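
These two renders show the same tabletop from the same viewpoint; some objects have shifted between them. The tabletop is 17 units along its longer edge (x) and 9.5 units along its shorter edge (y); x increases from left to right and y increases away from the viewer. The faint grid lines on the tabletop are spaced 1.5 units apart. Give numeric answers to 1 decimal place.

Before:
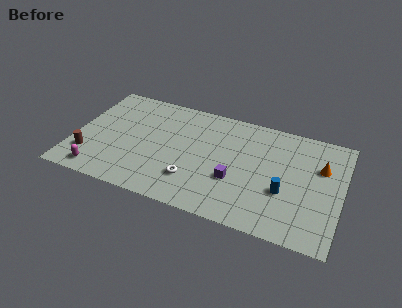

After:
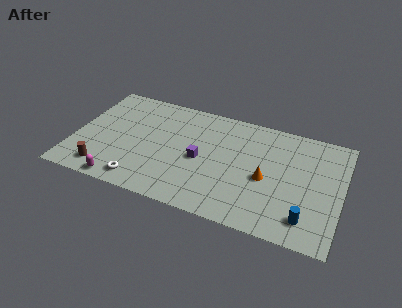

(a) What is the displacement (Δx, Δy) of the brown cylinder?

(1.1, -0.9)

From the two frames, the brown cylinder sits at roughly (1.1, 2.4) before and (2.2, 1.5) after.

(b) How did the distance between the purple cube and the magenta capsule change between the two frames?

-2.9

They were about 8.8 units apart before and 5.9 after — 2.9 units closer together.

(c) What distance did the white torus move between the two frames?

3.4

The white torus was near (7.8, 2.5) before and (4.6, 1.3) after, so it travelled √(3.2² + 1.2²) ≈ 3.4 units.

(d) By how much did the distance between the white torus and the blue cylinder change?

+4.6

Before: roughly 5.8 units apart; after: 10.4. That's 4.6 units further apart.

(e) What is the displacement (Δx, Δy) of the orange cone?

(-3.3, -2.1)

The orange cone was at about (15.6, 6.3) and moved to about (12.3, 4.2).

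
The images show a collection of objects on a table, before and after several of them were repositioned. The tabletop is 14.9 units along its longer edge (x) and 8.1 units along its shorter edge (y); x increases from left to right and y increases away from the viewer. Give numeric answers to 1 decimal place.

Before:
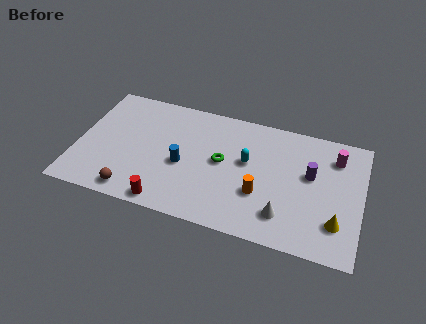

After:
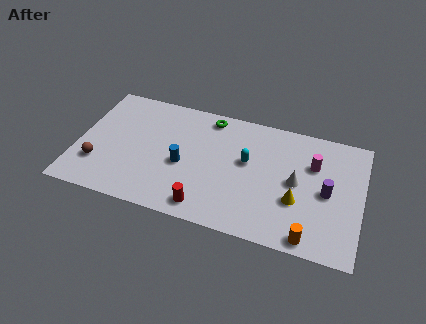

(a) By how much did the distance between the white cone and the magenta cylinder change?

-3.5

The distance was about 5.1 in the first image and 1.6 in the second, so they moved 3.5 units closer together.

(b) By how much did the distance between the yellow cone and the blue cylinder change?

-2.2

The distance was about 8.2 in the first image and 6.0 in the second, so they moved 2.2 units closer together.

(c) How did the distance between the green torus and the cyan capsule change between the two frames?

+1.9

The distance was about 1.4 in the first image and 3.3 in the second, so they moved 1.9 units further apart.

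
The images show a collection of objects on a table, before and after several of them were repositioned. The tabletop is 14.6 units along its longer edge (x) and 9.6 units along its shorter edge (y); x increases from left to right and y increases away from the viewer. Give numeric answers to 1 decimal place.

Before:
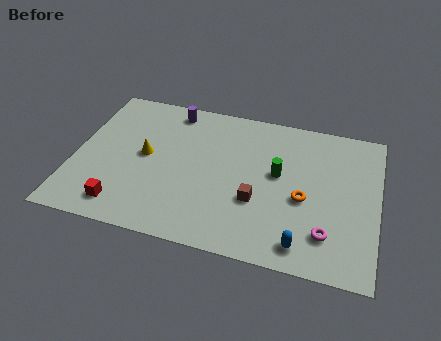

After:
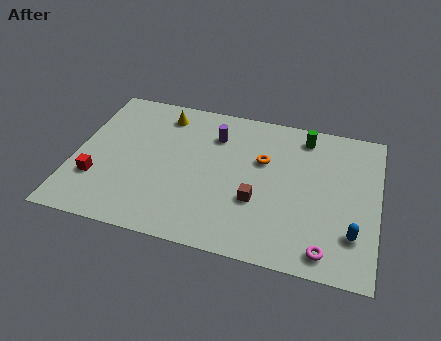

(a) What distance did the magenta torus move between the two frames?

1.0

The magenta torus moved from about (12.3, 2.2) to (12.3, 1.2), a distance of √(0.0² + 1.0²) ≈ 1.0.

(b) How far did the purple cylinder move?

2.5

The purple cylinder was near (4.4, 8.4) before and (6.6, 7.2) after, so it travelled √(2.2² + 1.2²) ≈ 2.5 units.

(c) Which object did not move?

the brown cube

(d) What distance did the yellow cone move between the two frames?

3.1

From (3.4, 5.0) to (4.0, 8.0), the yellow cone covered √(0.6² + 3.0²) ≈ 3.1 units.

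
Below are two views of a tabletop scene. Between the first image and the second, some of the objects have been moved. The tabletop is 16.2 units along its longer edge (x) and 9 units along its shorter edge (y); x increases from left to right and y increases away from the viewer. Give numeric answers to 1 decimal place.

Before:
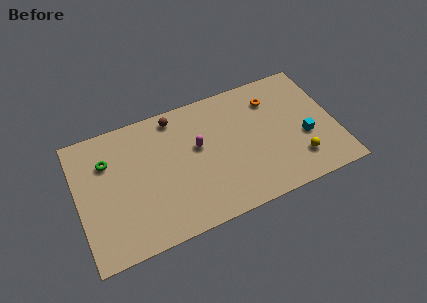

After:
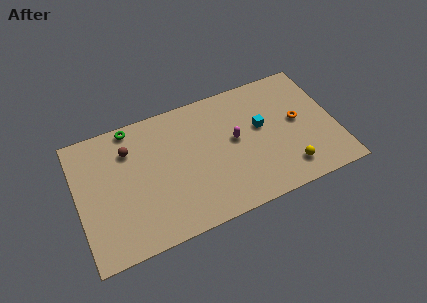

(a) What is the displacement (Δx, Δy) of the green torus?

(1.7, 1.8)

The green torus was at about (2.0, 6.4) and moved to about (3.7, 8.2).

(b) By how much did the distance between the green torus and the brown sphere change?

-3.1

They were about 4.6 units apart before and 1.5 after — 3.1 units closer together.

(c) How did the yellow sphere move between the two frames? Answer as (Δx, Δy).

(-0.7, -0.4)

The yellow sphere started near (13.6, 2.1) and ended near (12.9, 1.7).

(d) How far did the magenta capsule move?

2.3

From (7.6, 5.3) to (9.9, 4.9), the magenta capsule covered √(2.3² + 0.4²) ≈ 2.3 units.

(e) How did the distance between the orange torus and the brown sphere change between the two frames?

+4.5

Before: roughly 6.2 units apart; after: 10.7. That's 4.5 units further apart.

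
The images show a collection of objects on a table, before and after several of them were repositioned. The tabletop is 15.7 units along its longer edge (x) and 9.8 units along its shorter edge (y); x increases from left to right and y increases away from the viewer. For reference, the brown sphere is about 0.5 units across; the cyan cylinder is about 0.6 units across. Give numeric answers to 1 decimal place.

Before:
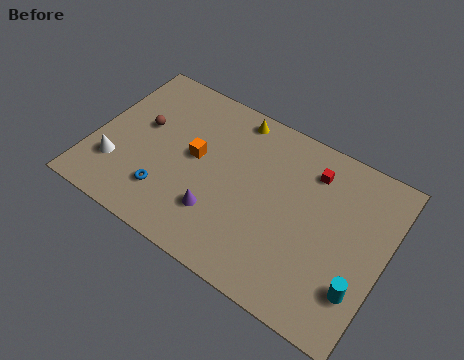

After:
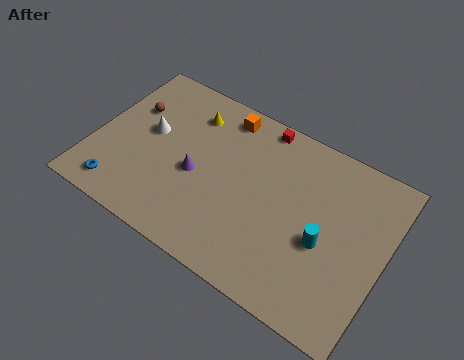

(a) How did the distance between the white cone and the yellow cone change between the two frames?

-5.2

The distance was about 8.1 in the first image and 2.9 in the second, so they moved 5.2 units closer together.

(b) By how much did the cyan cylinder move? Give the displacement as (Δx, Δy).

(-2.1, 1.5)

From the two frames, the cyan cylinder sits at roughly (14.7, 2.6) before and (12.6, 4.1) after.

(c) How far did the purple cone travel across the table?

2.2

The purple cone was near (7.1, 2.7) before and (5.6, 4.3) after, so it travelled √(1.5² + 1.6²) ≈ 2.2 units.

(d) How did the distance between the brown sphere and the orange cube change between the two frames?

+2.2

They were about 3.0 units apart before and 5.2 after — 2.2 units further apart.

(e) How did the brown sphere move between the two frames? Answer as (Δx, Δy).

(-0.8, 0.8)

From the two frames, the brown sphere sits at roughly (2.4, 5.7) before and (1.6, 6.5) after.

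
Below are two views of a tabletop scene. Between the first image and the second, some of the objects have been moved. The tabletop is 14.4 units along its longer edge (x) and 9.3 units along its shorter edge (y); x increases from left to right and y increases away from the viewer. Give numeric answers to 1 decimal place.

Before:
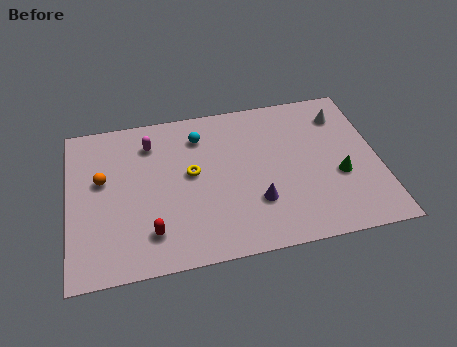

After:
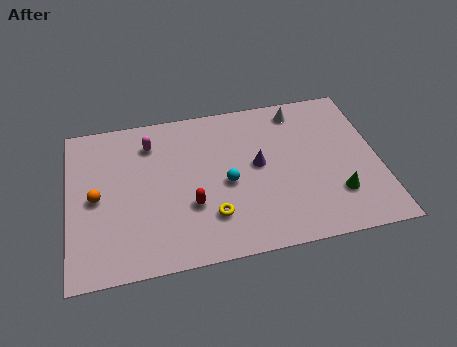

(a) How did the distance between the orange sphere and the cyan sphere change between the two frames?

+1.1

The distance was about 4.9 in the first image and 6.0 in the second, so they moved 1.1 units further apart.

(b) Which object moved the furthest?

the cyan sphere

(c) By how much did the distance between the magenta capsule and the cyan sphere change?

+2.3

They were about 2.3 units apart before and 4.6 after — 2.3 units further apart.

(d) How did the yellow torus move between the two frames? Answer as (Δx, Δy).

(0.8, -2.7)

From the two frames, the yellow torus sits at roughly (5.7, 5.1) before and (6.5, 2.4) after.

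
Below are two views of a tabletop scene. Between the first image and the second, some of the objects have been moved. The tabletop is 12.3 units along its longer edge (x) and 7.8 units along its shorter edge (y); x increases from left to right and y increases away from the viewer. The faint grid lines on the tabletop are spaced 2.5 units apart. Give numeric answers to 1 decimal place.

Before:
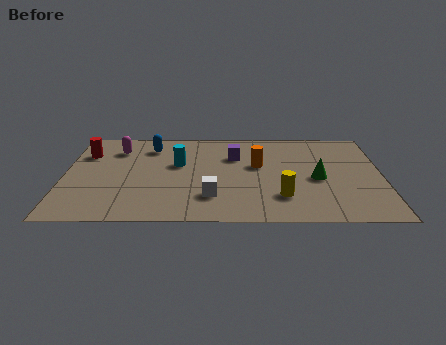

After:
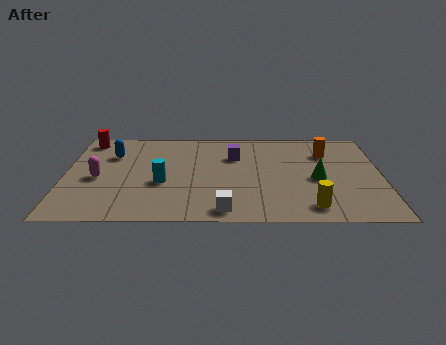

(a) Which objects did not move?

the green cone and the purple cube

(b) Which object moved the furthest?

the orange cylinder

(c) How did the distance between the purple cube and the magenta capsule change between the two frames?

+1.0

They were about 4.6 units apart before and 5.6 after — 1.0 units further apart.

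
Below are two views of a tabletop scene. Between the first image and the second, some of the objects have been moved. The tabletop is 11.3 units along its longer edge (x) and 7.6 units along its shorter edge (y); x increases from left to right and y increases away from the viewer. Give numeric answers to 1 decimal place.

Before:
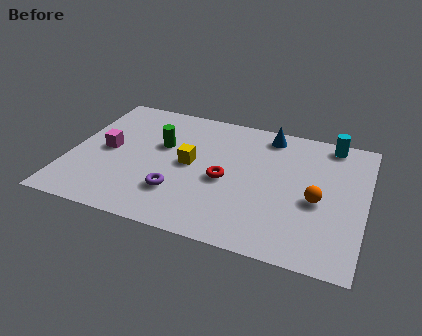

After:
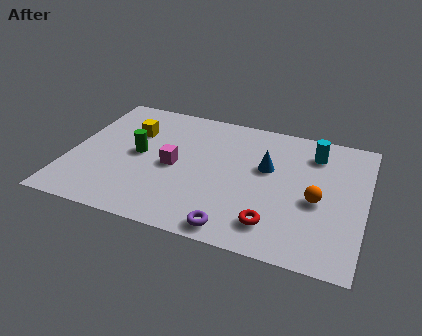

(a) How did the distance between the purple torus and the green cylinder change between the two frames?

+2.3

Before: roughly 2.8 units apart; after: 5.1. That's 2.3 units further apart.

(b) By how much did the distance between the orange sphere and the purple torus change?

-1.5

They were about 5.3 units apart before and 3.8 after — 1.5 units closer together.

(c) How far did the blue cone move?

2.0

From (7.4, 6.6) to (7.5, 4.6), the blue cone covered √(0.1² + 2.0²) ≈ 2.0 units.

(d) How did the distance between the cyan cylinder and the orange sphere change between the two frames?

-0.8

The distance was about 3.5 in the first image and 2.7 in the second, so they moved 0.8 units closer together.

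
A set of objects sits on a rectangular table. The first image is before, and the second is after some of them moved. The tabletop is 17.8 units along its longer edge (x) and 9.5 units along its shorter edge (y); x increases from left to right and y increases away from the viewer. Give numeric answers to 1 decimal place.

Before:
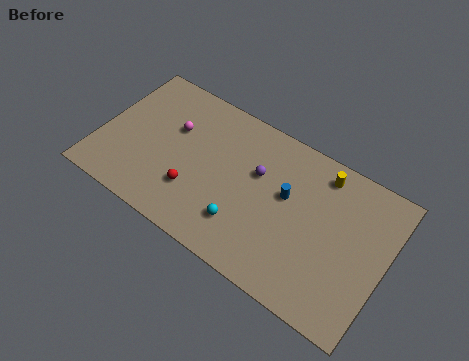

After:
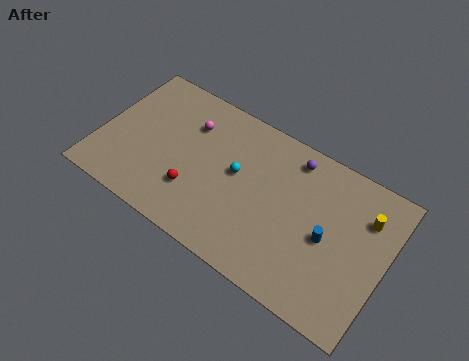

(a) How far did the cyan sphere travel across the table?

3.0

From (9.4, 2.4) to (8.5, 5.3), the cyan sphere covered √(0.9² + 2.9²) ≈ 3.0 units.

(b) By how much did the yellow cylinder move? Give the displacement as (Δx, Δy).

(2.9, -1.2)

The yellow cylinder was at about (13.4, 8.1) and moved to about (16.3, 6.9).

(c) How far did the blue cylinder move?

3.0

The blue cylinder moved from about (11.6, 5.6) to (14.3, 4.4), a distance of √(2.7² + 1.2²) ≈ 3.0.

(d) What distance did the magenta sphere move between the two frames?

1.2

From (4.3, 6.1) to (5.2, 6.9), the magenta sphere covered √(0.9² + 0.8²) ≈ 1.2 units.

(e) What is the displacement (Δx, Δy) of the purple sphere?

(1.9, 2.1)

The purple sphere was at about (9.7, 6.0) and moved to about (11.6, 8.1).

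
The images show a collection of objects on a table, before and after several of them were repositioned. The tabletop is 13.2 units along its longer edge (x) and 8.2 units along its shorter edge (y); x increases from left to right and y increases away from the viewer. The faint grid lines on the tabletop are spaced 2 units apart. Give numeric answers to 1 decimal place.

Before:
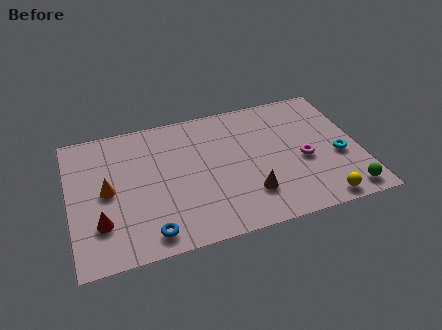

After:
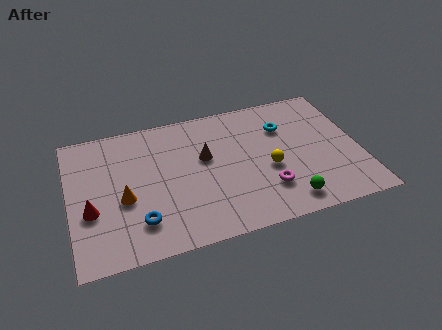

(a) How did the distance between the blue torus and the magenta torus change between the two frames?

-1.8

The distance was about 7.6 in the first image and 5.8 in the second, so they moved 1.8 units closer together.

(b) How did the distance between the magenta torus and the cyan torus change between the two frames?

+2.2

They were about 1.6 units apart before and 3.8 after — 2.2 units further apart.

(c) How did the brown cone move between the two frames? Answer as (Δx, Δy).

(-1.8, 2.8)

From the two frames, the brown cone sits at roughly (8.0, 2.1) before and (6.2, 4.9) after.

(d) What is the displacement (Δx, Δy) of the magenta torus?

(-1.8, -1.3)

The magenta torus was at about (10.6, 3.5) and moved to about (8.8, 2.2).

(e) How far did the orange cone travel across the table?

1.0

From (1.7, 4.1) to (2.4, 3.4), the orange cone covered √(0.7² + 0.7²) ≈ 1.0 units.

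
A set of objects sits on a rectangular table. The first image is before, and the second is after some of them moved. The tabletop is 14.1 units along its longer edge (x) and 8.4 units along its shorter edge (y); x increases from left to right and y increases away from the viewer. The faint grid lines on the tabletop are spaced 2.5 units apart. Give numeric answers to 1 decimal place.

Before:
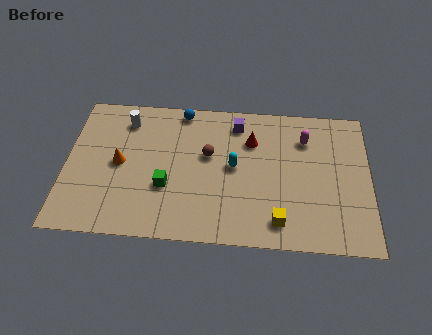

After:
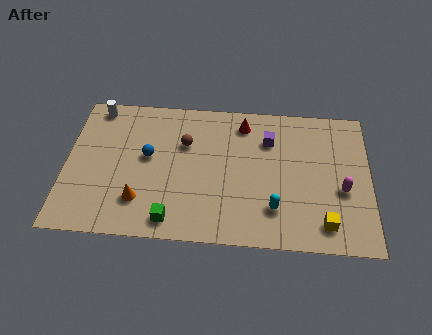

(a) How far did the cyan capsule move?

3.0

The cyan capsule was near (7.8, 4.4) before and (9.7, 2.1) after, so it travelled √(1.9² + 2.3²) ≈ 3.0 units.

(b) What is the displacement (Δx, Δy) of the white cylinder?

(-1.4, 0.7)

From the two frames, the white cylinder sits at roughly (2.7, 6.8) before and (1.3, 7.5) after.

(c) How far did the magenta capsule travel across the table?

3.4

From (11.1, 6.3) to (12.8, 3.4), the magenta capsule covered √(1.7² + 2.9²) ≈ 3.4 units.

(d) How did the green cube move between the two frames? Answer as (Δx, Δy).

(0.3, -1.9)

From the two frames, the green cube sits at roughly (4.7, 3.0) before and (5.0, 1.1) after.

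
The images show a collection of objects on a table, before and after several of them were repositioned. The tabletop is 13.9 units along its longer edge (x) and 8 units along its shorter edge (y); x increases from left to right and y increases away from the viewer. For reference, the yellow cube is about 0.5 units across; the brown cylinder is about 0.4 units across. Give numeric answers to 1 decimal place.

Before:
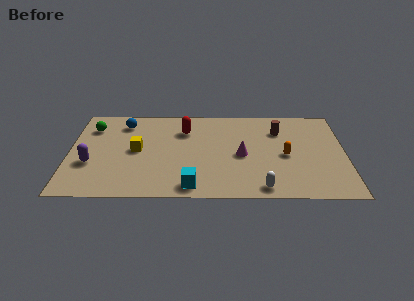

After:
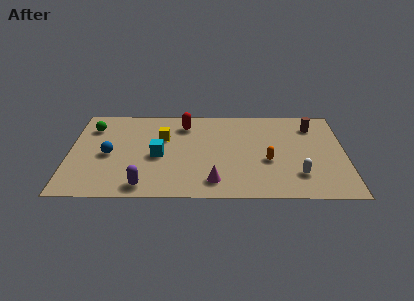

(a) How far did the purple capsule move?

3.3

From (1.1, 2.9) to (3.8, 1.0), the purple capsule covered √(2.7² + 1.9²) ≈ 3.3 units.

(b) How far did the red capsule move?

0.5

The red capsule was near (5.8, 5.9) before and (5.8, 6.4) after, so it travelled √(0.0² + 0.5²) ≈ 0.5 units.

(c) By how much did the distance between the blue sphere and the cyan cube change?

-4.0

Before: roughly 6.5 units apart; after: 2.5. That's 4.0 units closer together.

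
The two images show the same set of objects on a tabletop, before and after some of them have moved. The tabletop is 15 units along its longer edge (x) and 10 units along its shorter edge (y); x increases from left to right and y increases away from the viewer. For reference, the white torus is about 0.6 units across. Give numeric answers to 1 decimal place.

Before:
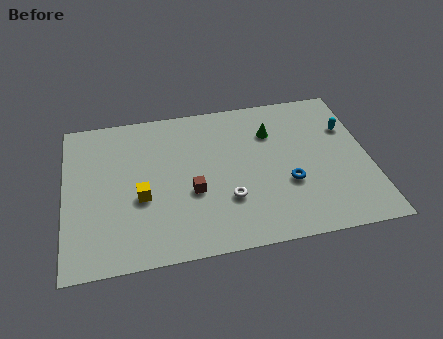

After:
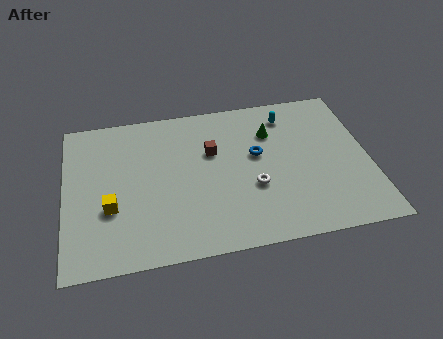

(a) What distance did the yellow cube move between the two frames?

1.6

From (3.7, 4.0) to (2.2, 3.6), the yellow cube covered √(1.5² + 0.4²) ≈ 1.6 units.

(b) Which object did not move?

the green cone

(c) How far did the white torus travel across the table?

1.4

The white torus moved from about (7.9, 3.1) to (9.2, 3.7), a distance of √(1.3² + 0.6²) ≈ 1.4.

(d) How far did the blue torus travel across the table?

2.6

The blue torus moved from about (10.9, 3.6) to (9.5, 5.8), a distance of √(1.4² + 2.2²) ≈ 2.6.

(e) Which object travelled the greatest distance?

the cyan capsule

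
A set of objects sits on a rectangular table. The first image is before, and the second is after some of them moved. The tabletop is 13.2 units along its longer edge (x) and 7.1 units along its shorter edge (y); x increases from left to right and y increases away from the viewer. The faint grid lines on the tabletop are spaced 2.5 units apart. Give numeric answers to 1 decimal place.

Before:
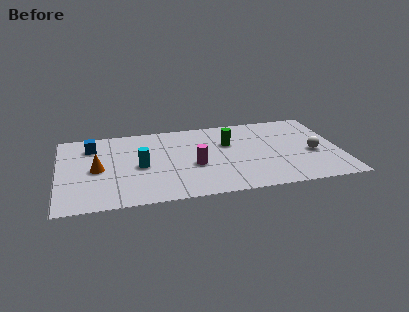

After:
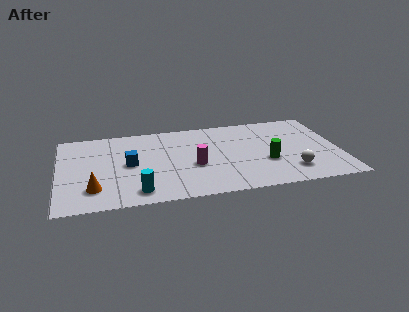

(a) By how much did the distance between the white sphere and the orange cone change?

-0.9

They were about 10.1 units apart before and 9.2 after — 0.9 units closer together.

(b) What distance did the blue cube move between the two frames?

2.5

From (1.6, 5.5) to (3.3, 3.6), the blue cube covered √(1.7² + 1.9²) ≈ 2.5 units.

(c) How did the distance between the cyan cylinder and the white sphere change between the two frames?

-0.9

The distance was about 8.1 in the first image and 7.2 in the second, so they moved 0.9 units closer together.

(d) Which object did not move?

the magenta cylinder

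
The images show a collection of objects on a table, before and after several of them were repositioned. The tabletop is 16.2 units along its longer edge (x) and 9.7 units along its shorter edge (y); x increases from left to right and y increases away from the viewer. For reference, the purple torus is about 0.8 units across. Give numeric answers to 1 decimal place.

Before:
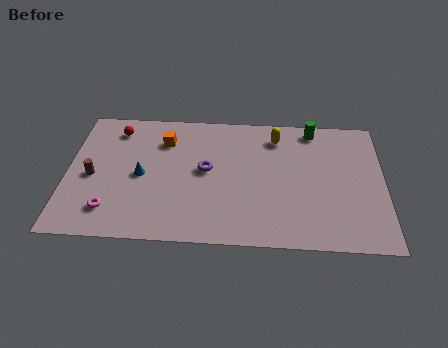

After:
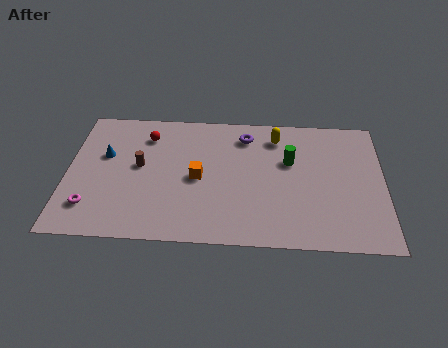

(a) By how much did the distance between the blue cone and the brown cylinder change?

-0.6

They were about 2.5 units apart before and 1.9 after — 0.6 units closer together.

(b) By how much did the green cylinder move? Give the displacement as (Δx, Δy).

(-1.2, -2.5)

The green cylinder was at about (12.6, 8.6) and moved to about (11.4, 6.1).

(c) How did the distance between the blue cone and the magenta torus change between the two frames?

+0.8

Before: roughly 3.0 units apart; after: 3.8. That's 0.8 units further apart.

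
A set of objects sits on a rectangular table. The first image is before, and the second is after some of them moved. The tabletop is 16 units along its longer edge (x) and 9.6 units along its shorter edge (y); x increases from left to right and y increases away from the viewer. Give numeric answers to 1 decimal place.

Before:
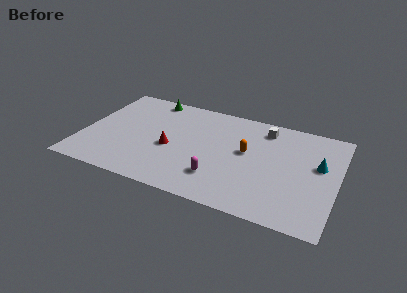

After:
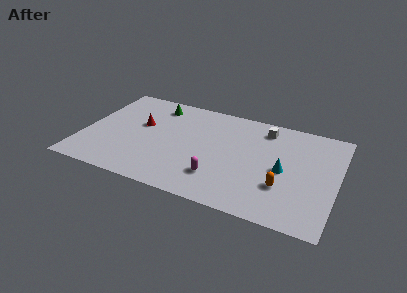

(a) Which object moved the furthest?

the orange capsule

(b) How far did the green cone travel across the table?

0.7

From (3.8, 8.6) to (4.2, 8.0), the green cone covered √(0.4² + 0.6²) ≈ 0.7 units.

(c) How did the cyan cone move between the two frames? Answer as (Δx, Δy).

(-2.1, -1.2)

From the two frames, the cyan cone sits at roughly (14.8, 5.7) before and (12.7, 4.5) after.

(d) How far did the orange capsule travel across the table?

3.5

The orange capsule moved from about (10.3, 5.4) to (12.8, 3.0), a distance of √(2.5² + 2.4²) ≈ 3.5.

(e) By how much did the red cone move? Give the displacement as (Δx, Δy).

(-2.1, 1.6)

The red cone started near (5.6, 4.1) and ended near (3.5, 5.7).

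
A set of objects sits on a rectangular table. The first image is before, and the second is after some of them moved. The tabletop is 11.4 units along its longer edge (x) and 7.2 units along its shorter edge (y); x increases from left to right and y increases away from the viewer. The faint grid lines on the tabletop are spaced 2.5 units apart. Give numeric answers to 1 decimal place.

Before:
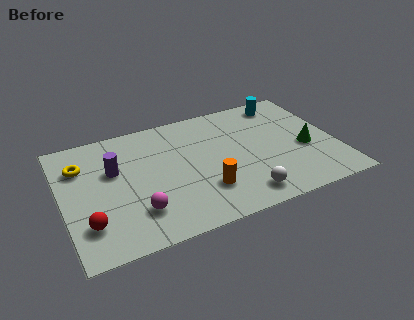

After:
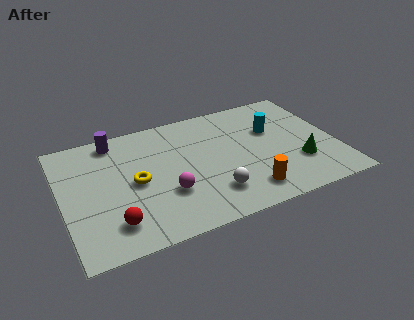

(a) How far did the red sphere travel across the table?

1.0

From (0.9, 1.8) to (1.9, 1.5), the red sphere covered √(1.0² + 0.3²) ≈ 1.0 units.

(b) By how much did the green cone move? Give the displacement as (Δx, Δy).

(-0.4, -0.8)

The green cone was at about (10.1, 3.0) and moved to about (9.7, 2.2).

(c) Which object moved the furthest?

the yellow torus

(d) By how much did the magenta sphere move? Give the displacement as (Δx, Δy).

(1.3, 0.6)

From the two frames, the magenta sphere sits at roughly (2.9, 1.8) before and (4.2, 2.4) after.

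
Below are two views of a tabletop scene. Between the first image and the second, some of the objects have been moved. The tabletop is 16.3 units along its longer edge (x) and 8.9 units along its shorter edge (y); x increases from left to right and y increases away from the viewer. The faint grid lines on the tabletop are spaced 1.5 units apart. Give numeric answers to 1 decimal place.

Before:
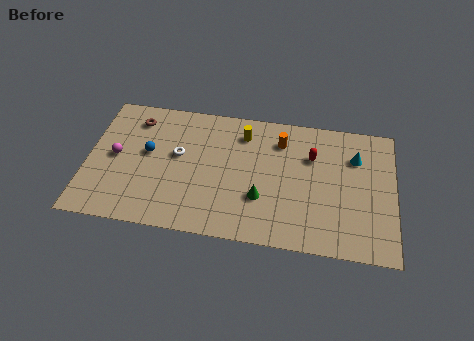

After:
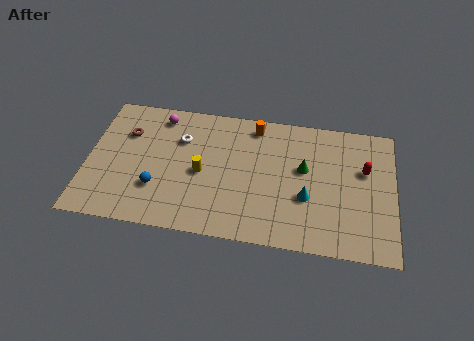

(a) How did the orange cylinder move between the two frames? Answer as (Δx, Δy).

(-1.4, 0.8)

The orange cylinder was at about (10.2, 6.9) and moved to about (8.8, 7.7).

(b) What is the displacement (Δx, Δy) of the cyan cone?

(-2.5, -3.1)

The cyan cone started near (14.2, 6.4) and ended near (11.7, 3.3).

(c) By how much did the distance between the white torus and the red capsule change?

+2.6

Before: roughly 7.2 units apart; after: 9.8. That's 2.6 units further apart.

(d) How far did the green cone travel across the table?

3.2

The green cone was near (9.3, 2.9) before and (11.5, 5.2) after, so it travelled √(2.2² + 2.3²) ≈ 3.2 units.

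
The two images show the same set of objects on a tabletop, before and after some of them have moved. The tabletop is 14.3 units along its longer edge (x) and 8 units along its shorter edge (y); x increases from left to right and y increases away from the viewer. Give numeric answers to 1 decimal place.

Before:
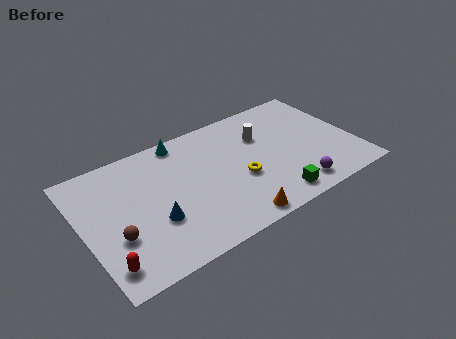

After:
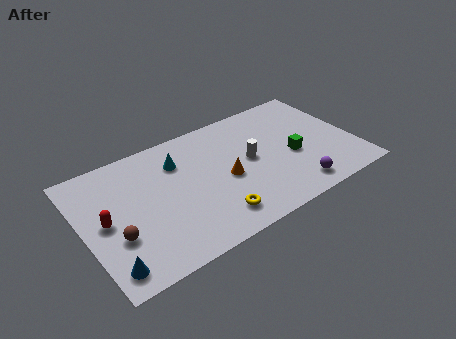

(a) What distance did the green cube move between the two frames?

2.7

The green cube was near (9.5, 1.1) before and (11.0, 3.4) after, so it travelled √(1.5² + 2.3²) ≈ 2.7 units.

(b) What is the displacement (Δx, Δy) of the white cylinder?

(-0.9, -1.3)

From the two frames, the white cylinder sits at roughly (9.7, 5.5) before and (8.8, 4.2) after.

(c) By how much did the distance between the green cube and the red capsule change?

+1.2

The distance was about 8.7 in the first image and 9.9 in the second, so they moved 1.2 units further apart.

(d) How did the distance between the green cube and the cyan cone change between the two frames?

-0.9

They were about 7.2 units apart before and 6.3 after — 0.9 units closer together.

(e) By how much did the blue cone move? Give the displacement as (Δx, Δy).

(-2.6, -1.6)

The blue cone was at about (3.5, 2.8) and moved to about (0.9, 1.2).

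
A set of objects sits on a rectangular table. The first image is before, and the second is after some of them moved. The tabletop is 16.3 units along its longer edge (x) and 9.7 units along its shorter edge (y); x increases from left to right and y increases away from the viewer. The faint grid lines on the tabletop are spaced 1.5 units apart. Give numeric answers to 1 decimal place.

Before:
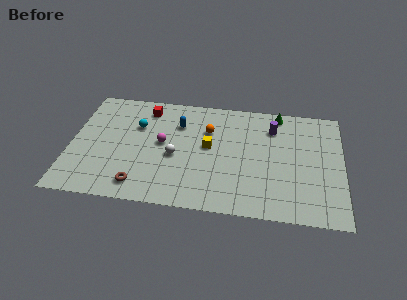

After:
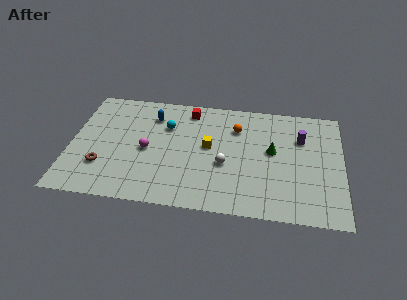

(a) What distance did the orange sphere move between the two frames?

1.7

The orange sphere moved from about (8.2, 6.7) to (9.9, 7.1), a distance of √(1.7² + 0.4²) ≈ 1.7.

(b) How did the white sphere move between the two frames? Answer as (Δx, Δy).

(3.0, -0.3)

From the two frames, the white sphere sits at roughly (6.3, 4.2) before and (9.3, 3.9) after.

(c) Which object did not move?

the yellow cube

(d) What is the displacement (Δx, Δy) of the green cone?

(-0.3, -3.3)

The green cone was at about (12.4, 8.7) and moved to about (12.1, 5.4).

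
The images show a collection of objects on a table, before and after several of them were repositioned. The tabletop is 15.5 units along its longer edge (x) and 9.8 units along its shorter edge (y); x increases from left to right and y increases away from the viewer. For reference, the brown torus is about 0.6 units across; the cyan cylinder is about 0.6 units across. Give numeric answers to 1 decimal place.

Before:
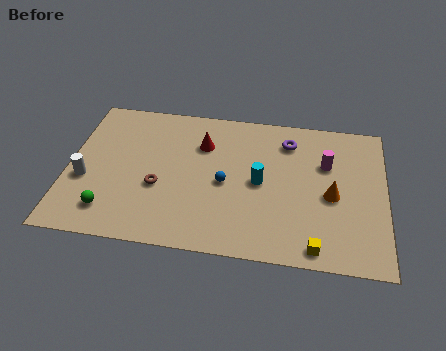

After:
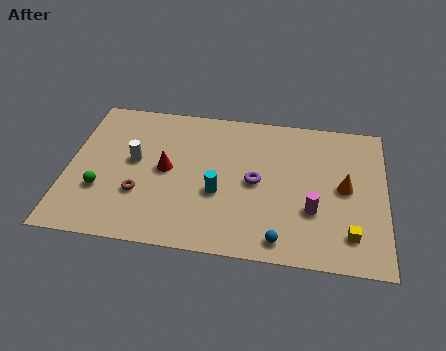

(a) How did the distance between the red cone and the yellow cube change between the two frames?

+1.2

They were about 8.3 units apart before and 9.5 after — 1.2 units further apart.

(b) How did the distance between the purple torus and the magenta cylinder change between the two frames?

+0.9

Before: roughly 2.3 units apart; after: 3.2. That's 0.9 units further apart.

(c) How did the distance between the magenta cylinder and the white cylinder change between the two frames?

-3.0

They were about 12.0 units apart before and 9.0 after — 3.0 units closer together.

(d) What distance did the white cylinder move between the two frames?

2.8

From (0.9, 3.8) to (3.2, 5.4), the white cylinder covered √(2.3² + 1.6²) ≈ 2.8 units.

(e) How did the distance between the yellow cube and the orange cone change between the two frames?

-0.5

The distance was about 3.5 in the first image and 3.0 in the second, so they moved 0.5 units closer together.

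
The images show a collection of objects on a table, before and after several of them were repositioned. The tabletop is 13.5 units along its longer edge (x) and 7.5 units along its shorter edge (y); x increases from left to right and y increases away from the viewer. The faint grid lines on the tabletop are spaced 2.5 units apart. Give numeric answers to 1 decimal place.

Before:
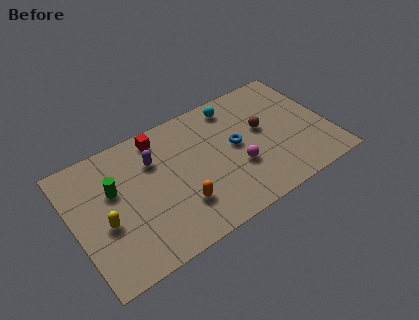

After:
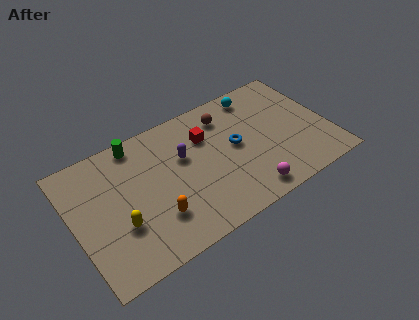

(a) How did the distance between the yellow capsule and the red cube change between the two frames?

+0.9

The distance was about 4.8 in the first image and 5.7 in the second, so they moved 0.9 units further apart.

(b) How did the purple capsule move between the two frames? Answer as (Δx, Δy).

(1.5, -0.6)

From the two frames, the purple capsule sits at roughly (4.4, 5.3) before and (5.9, 4.7) after.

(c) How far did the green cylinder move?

2.5

The green cylinder was near (2.2, 4.7) before and (3.7, 6.7) after, so it travelled √(1.5² + 2.0²) ≈ 2.5 units.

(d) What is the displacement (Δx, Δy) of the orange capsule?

(-1.3, 0.0)

From the two frames, the orange capsule sits at roughly (5.3, 2.1) before and (4.0, 2.1) after.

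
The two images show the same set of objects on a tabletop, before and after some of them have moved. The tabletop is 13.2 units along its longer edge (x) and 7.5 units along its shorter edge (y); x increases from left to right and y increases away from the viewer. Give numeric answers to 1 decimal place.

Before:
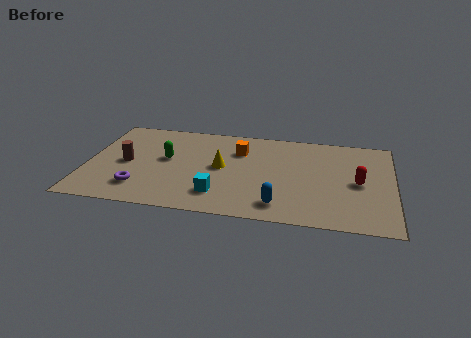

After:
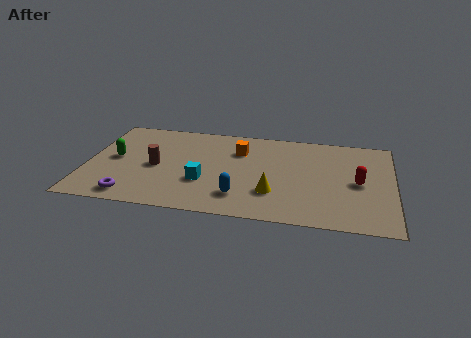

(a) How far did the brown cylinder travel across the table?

1.3

From (1.7, 3.6) to (3.0, 3.5), the brown cylinder covered √(1.3² + 0.1²) ≈ 1.3 units.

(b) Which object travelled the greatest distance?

the yellow cone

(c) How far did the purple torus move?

0.8

The purple torus moved from about (2.4, 1.7) to (2.1, 1.0), a distance of √(0.3² + 0.7²) ≈ 0.8.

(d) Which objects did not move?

the red capsule and the orange cube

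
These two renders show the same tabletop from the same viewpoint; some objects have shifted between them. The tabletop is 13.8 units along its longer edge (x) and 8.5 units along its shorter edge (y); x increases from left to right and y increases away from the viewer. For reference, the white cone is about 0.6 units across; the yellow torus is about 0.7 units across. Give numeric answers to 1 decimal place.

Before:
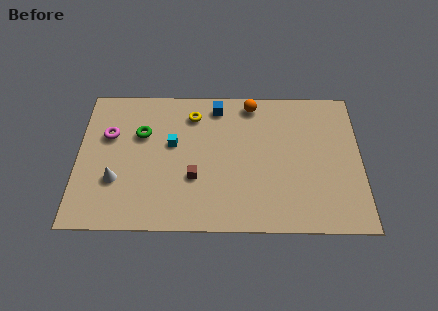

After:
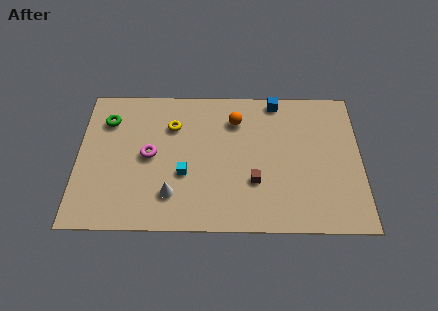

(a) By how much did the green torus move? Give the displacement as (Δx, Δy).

(-1.7, 0.8)

The green torus was at about (3.1, 5.6) and moved to about (1.4, 6.4).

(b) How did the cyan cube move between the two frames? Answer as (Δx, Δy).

(0.6, -1.8)

The cyan cube was at about (4.6, 5.0) and moved to about (5.2, 3.2).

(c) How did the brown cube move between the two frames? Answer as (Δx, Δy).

(2.9, -0.2)

The brown cube started near (5.7, 3.0) and ended near (8.6, 2.8).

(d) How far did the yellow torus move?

1.2

The yellow torus moved from about (5.6, 6.8) to (4.6, 6.1), a distance of √(1.0² + 0.7²) ≈ 1.2.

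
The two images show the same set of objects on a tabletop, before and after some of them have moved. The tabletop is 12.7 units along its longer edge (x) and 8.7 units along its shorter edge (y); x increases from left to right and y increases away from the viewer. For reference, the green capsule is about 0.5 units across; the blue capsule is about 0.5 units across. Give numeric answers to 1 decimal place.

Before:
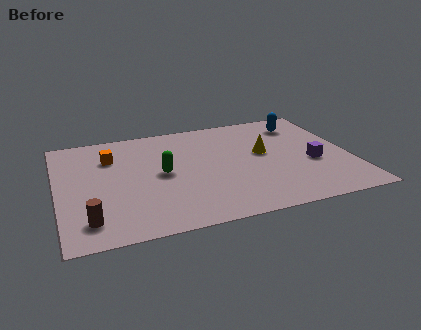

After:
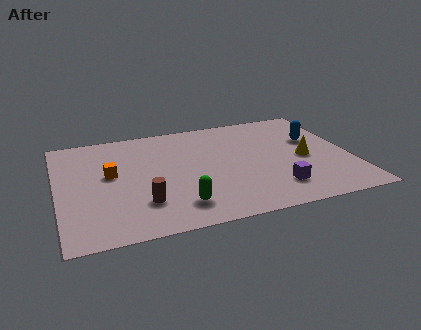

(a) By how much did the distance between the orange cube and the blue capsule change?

+0.5

They were about 8.5 units apart before and 9.0 after — 0.5 units further apart.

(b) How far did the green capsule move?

2.7

The green capsule moved from about (4.5, 4.4) to (5.0, 1.7), a distance of √(0.5² + 2.7²) ≈ 2.7.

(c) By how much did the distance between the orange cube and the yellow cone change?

+1.7

They were about 6.7 units apart before and 8.4 after — 1.7 units further apart.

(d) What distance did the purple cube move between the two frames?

2.4

From (11.0, 3.5) to (9.2, 1.9), the purple cube covered √(1.8² + 1.6²) ≈ 2.4 units.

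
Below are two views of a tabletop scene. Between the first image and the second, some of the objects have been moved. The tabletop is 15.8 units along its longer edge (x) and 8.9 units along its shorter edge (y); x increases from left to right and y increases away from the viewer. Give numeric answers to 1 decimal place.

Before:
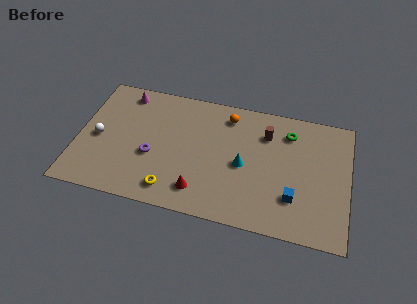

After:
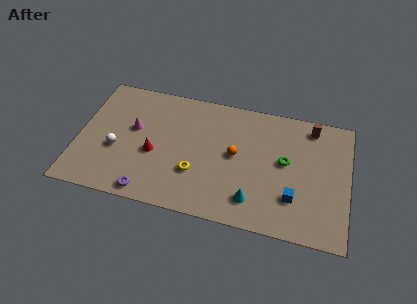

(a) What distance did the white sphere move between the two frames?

1.3

From (1.2, 4.1) to (2.3, 3.5), the white sphere covered √(1.1² + 0.6²) ≈ 1.3 units.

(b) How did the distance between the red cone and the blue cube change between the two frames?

+2.8

They were about 5.5 units apart before and 8.3 after — 2.8 units further apart.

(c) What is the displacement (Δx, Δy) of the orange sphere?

(0.6, -2.7)

From the two frames, the orange sphere sits at roughly (8.6, 7.4) before and (9.2, 4.7) after.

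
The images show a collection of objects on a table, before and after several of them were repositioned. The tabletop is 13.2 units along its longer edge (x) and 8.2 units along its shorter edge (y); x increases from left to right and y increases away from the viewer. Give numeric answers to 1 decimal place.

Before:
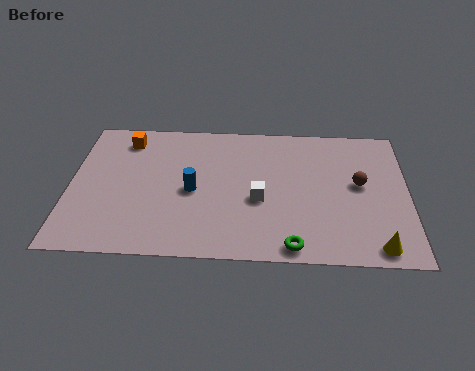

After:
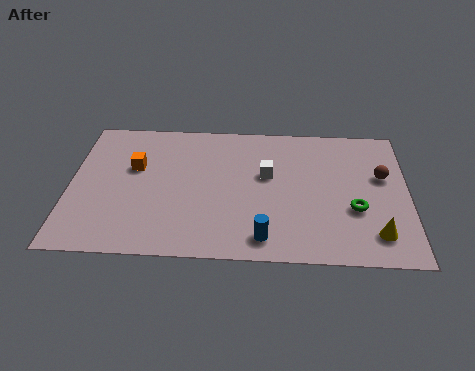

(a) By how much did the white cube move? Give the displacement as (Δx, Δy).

(0.3, 1.5)

The white cube started near (7.4, 3.4) and ended near (7.7, 4.9).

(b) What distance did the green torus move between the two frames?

3.3

The green torus moved from about (8.7, 0.8) to (11.1, 3.0), a distance of √(2.4² + 2.2²) ≈ 3.3.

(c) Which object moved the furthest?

the blue cylinder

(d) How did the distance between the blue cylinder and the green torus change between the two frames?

-1.0

The distance was about 4.9 in the first image and 3.9 in the second, so they moved 1.0 units closer together.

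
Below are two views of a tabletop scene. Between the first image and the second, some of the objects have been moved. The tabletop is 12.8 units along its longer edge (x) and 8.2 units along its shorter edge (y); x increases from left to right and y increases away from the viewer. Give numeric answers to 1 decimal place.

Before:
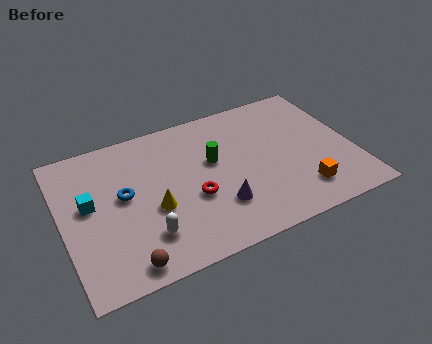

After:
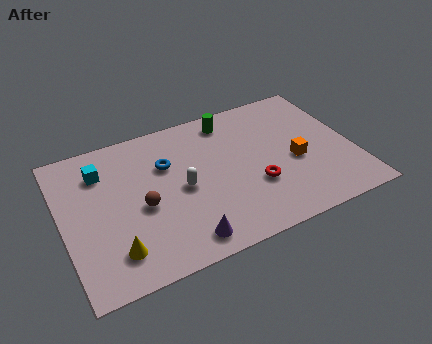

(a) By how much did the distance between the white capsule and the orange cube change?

-1.8

They were about 6.8 units apart before and 5.0 after — 1.8 units closer together.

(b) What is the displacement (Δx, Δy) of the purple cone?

(-1.7, -1.2)

The purple cone started near (6.6, 2.3) and ended near (4.9, 1.1).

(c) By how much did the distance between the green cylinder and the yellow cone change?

+4.6

The distance was about 3.2 in the first image and 7.8 in the second, so they moved 4.6 units further apart.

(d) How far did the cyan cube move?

1.7

From (1.2, 4.6) to (1.9, 6.2), the cyan cube covered √(0.7² + 1.6²) ≈ 1.7 units.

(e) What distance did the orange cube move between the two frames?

1.8

The orange cube was near (10.2, 1.7) before and (10.2, 3.5) after, so it travelled √(0.0² + 1.8²) ≈ 1.8 units.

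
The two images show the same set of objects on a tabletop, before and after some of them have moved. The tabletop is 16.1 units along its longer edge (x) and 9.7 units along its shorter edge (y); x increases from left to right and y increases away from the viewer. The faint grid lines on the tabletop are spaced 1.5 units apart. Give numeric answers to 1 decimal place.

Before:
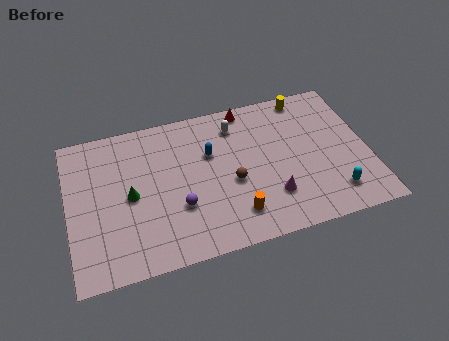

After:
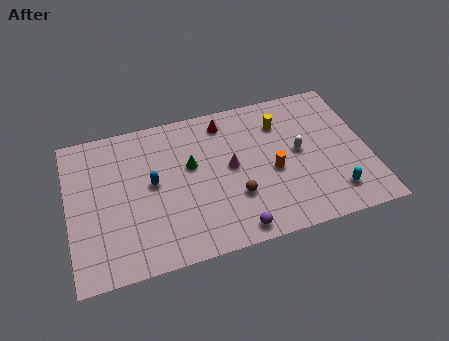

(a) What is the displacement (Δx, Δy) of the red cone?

(-1.3, -0.6)

The red cone started near (9.9, 8.8) and ended near (8.6, 8.2).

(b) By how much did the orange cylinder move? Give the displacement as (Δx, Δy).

(2.2, 2.2)

The orange cylinder started near (8.7, 2.0) and ended near (10.9, 4.2).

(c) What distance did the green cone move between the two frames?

3.5

From (3.3, 4.7) to (6.6, 5.8), the green cone covered √(3.3² + 1.1²) ≈ 3.5 units.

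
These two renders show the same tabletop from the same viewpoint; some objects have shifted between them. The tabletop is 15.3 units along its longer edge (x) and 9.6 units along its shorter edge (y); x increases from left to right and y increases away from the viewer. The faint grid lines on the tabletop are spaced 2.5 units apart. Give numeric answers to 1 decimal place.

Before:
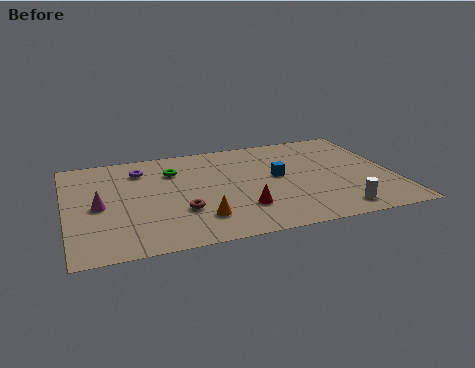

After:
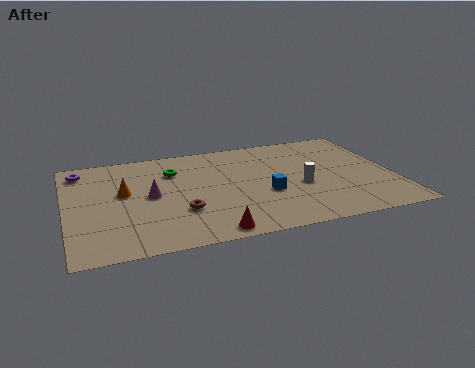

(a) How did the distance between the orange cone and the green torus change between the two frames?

-2.1

They were about 4.9 units apart before and 2.8 after — 2.1 units closer together.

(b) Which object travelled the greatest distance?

the orange cone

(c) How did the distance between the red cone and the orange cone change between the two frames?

+3.9

They were about 2.0 units apart before and 5.9 after — 3.9 units further apart.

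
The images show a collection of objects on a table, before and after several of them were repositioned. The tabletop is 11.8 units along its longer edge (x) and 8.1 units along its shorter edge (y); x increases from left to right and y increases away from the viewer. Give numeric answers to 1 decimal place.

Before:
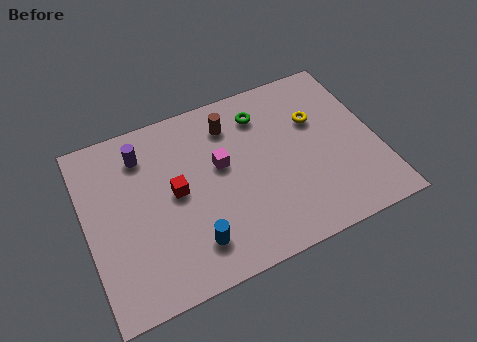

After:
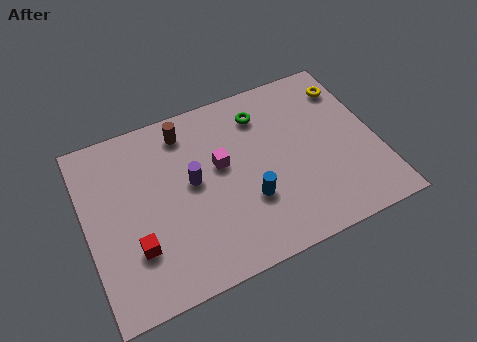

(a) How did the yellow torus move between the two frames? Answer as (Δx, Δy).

(1.5, 1.1)

The yellow torus was at about (9.5, 5.3) and moved to about (11.0, 6.4).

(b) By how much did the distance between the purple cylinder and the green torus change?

-1.2

They were about 4.9 units apart before and 3.7 after — 1.2 units closer together.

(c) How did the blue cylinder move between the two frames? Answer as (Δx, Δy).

(2.4, 1.0)

The blue cylinder started near (4.0, 1.7) and ended near (6.4, 2.7).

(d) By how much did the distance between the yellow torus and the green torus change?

+1.2

The distance was about 2.4 in the first image and 3.6 in the second, so they moved 1.2 units further apart.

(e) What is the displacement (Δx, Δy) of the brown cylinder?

(-1.8, 0.4)

From the two frames, the brown cylinder sits at roughly (6.1, 6.4) before and (4.3, 6.8) after.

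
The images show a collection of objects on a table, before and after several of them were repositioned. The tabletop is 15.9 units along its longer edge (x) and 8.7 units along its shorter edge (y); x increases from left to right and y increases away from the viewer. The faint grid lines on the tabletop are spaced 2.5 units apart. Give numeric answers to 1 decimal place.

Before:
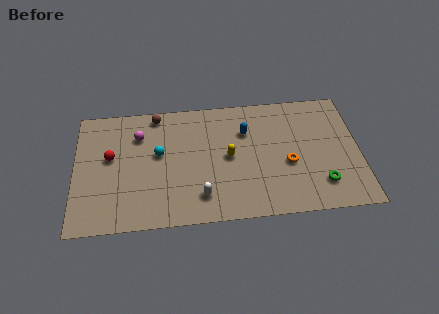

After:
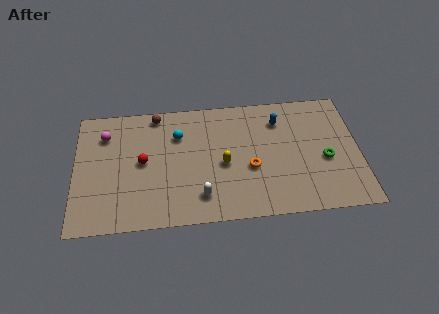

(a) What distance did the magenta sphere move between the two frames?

1.9

The magenta sphere moved from about (3.6, 6.4) to (1.7, 6.6), a distance of √(1.9² + 0.2²) ≈ 1.9.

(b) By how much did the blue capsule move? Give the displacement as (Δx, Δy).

(1.9, 0.6)

From the two frames, the blue capsule sits at roughly (9.6, 6.1) before and (11.5, 6.7) after.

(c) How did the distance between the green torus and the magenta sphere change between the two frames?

+1.6

Before: roughly 11.0 units apart; after: 12.6. That's 1.6 units further apart.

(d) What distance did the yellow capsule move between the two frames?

0.6

The yellow capsule moved from about (8.6, 4.4) to (8.3, 3.9), a distance of √(0.3² + 0.5²) ≈ 0.6.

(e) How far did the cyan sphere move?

1.6

From (4.7, 5.0) to (5.8, 6.2), the cyan sphere covered √(1.1² + 1.2²) ≈ 1.6 units.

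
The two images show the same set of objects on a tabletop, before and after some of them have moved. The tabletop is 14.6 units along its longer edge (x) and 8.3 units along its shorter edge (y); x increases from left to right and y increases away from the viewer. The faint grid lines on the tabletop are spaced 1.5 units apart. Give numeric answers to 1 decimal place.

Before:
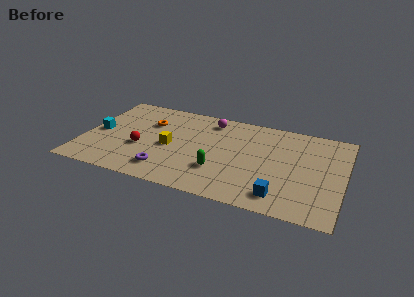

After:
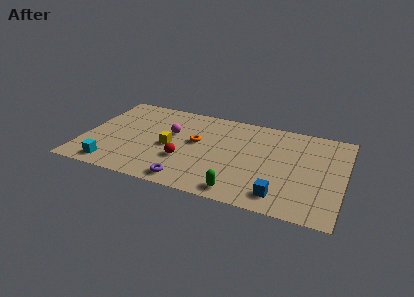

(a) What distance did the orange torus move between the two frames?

3.0

From (3.5, 5.7) to (6.3, 4.7), the orange torus covered √(2.8² + 1.0²) ≈ 3.0 units.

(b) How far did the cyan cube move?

3.1

The cyan cube was near (0.8, 4.0) before and (1.9, 1.1) after, so it travelled √(1.1² + 2.9²) ≈ 3.1 units.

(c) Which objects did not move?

the yellow cube and the blue cube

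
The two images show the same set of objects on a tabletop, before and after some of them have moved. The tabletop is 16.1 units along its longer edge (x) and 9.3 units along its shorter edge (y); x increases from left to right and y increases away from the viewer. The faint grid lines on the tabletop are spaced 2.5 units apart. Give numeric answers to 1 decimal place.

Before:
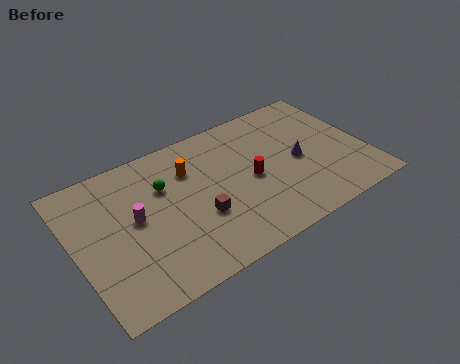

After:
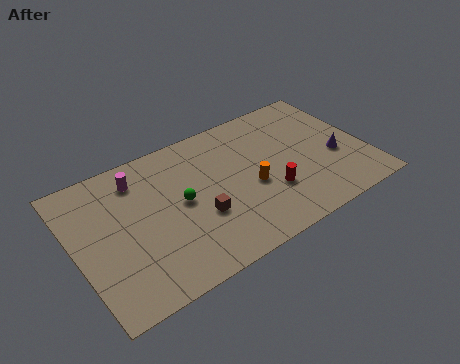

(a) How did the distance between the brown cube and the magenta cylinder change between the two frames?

+1.3

They were about 3.7 units apart before and 5.0 after — 1.3 units further apart.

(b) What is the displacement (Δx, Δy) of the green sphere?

(0.7, -1.5)

The green sphere was at about (5.1, 6.3) and moved to about (5.8, 4.8).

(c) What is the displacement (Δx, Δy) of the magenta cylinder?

(0.5, 2.5)

The magenta cylinder started near (3.3, 5.0) and ended near (3.8, 7.5).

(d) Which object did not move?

the brown cube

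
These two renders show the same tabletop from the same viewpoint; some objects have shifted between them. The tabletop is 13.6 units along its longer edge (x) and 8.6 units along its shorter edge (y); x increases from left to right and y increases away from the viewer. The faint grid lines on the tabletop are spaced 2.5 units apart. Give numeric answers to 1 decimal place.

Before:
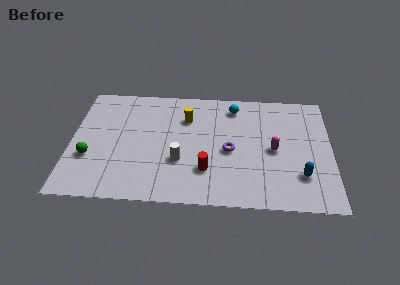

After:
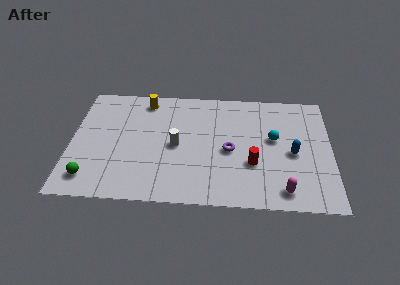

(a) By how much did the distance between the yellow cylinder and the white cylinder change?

+0.5

The distance was about 3.2 in the first image and 3.7 in the second, so they moved 0.5 units further apart.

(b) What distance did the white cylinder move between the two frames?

1.1

From (5.7, 3.0) to (5.5, 4.1), the white cylinder covered √(0.2² + 1.1²) ≈ 1.1 units.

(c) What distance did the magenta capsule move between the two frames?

2.9

The magenta capsule moved from about (10.6, 4.1) to (11.1, 1.2), a distance of √(0.5² + 2.9²) ≈ 2.9.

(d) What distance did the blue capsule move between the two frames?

1.6

The blue capsule moved from about (12.0, 2.3) to (11.6, 3.9), a distance of √(0.4² + 1.6²) ≈ 1.6.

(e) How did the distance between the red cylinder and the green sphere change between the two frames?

+2.4

The distance was about 6.1 in the first image and 8.5 in the second, so they moved 2.4 units further apart.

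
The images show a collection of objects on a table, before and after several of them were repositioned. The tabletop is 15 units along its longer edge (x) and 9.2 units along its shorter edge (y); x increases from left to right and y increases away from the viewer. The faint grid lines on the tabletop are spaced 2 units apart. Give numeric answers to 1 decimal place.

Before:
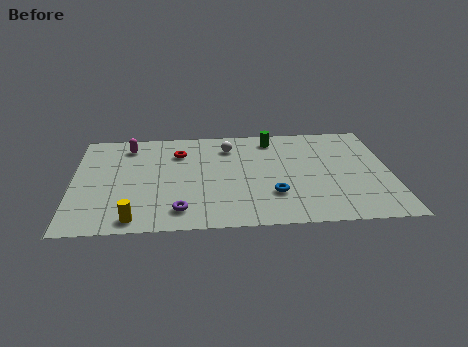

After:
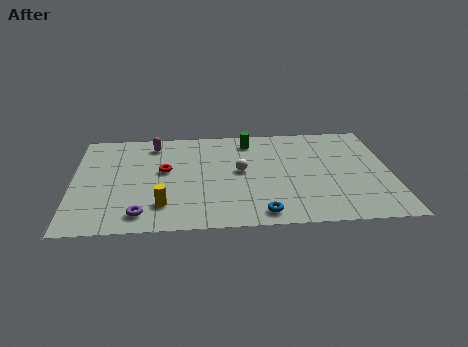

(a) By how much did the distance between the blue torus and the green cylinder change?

+1.5

The distance was about 5.1 in the first image and 6.6 in the second, so they moved 1.5 units further apart.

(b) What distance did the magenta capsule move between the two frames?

1.2

The magenta capsule was near (2.6, 7.6) before and (3.8, 7.7) after, so it travelled √(1.2² + 0.1²) ≈ 1.2 units.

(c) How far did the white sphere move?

2.4

The white sphere moved from about (7.4, 7.2) to (7.9, 4.9), a distance of √(0.5² + 2.3²) ≈ 2.4.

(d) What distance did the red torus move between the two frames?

1.7

The red torus moved from about (5.0, 6.8) to (4.3, 5.2), a distance of √(0.7² + 1.6²) ≈ 1.7.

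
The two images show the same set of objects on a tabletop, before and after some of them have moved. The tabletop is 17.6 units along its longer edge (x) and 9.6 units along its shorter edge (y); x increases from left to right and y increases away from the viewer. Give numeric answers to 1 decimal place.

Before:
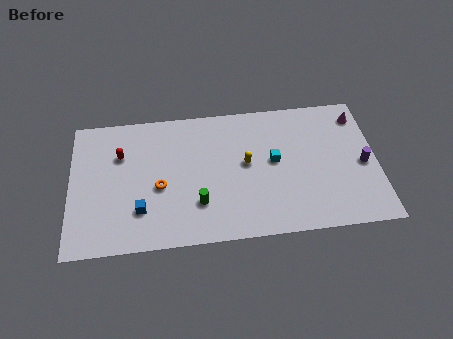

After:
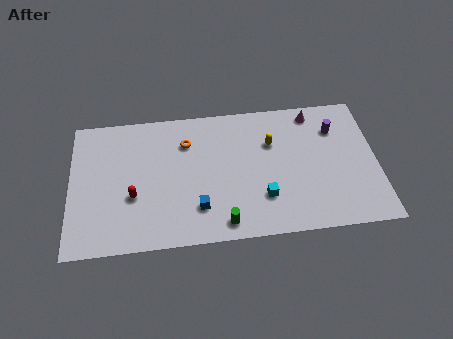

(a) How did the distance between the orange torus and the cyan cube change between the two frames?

-0.5

The distance was about 6.7 in the first image and 6.2 in the second, so they moved 0.5 units closer together.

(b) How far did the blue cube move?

3.3

From (4.0, 2.6) to (7.3, 2.4), the blue cube covered √(3.3² + 0.2²) ≈ 3.3 units.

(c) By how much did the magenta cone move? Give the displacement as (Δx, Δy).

(-2.6, 0.5)

The magenta cone started near (16.7, 7.9) and ended near (14.1, 8.4).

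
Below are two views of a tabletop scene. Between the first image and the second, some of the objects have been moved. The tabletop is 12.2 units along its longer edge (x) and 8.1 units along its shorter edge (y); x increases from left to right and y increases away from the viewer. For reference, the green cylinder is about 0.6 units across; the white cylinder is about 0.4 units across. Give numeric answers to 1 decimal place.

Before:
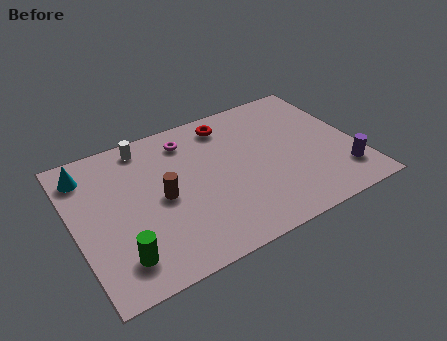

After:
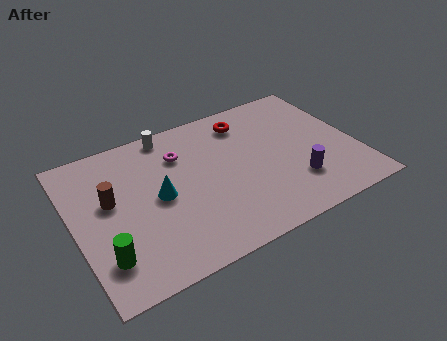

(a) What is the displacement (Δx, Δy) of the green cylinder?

(-0.6, 0.3)

The green cylinder started near (1.6, 1.6) and ended near (1.0, 1.9).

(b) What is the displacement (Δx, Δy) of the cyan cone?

(2.8, -2.6)

From the two frames, the cyan cone sits at roughly (0.8, 6.6) before and (3.6, 4.0) after.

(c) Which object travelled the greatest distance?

the cyan cone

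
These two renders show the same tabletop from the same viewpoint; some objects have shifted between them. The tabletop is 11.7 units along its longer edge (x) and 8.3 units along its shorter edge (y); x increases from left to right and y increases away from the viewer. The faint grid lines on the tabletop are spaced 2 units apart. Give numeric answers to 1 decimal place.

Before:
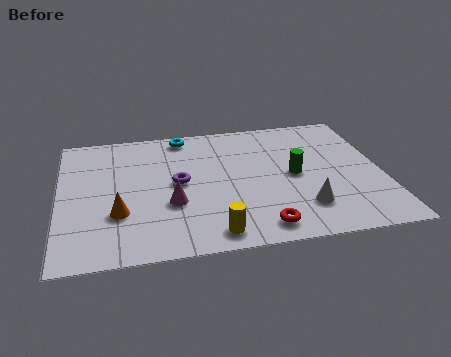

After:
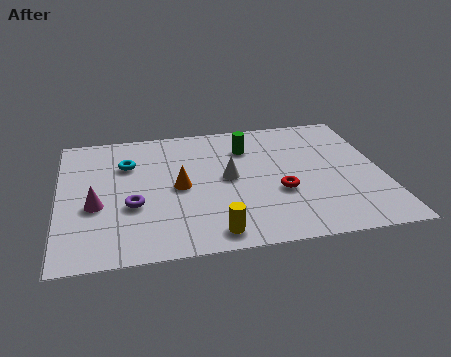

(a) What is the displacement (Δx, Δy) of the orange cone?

(2.2, 1.3)

From the two frames, the orange cone sits at roughly (2.1, 2.7) before and (4.3, 4.0) after.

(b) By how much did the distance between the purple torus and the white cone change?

-1.3

The distance was about 5.0 in the first image and 3.7 in the second, so they moved 1.3 units closer together.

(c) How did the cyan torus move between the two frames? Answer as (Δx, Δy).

(-2.1, -1.6)

The cyan torus started near (4.6, 7.4) and ended near (2.5, 5.8).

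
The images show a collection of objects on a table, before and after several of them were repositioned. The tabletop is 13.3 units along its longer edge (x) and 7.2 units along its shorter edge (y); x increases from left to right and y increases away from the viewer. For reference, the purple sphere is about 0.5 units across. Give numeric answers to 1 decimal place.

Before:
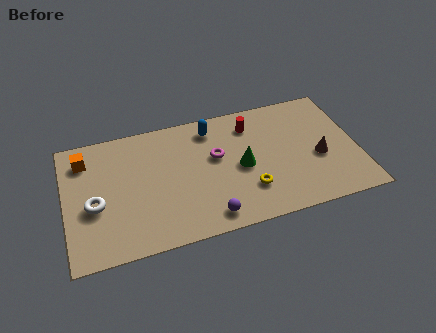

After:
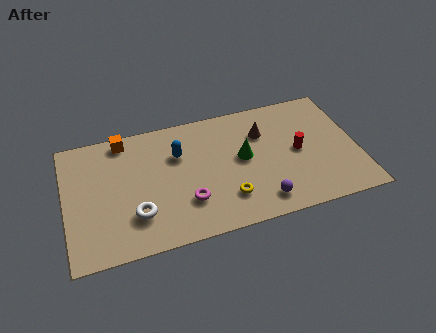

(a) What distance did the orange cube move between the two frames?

1.9

From (1.0, 5.7) to (2.8, 6.4), the orange cube covered √(1.8² + 0.7²) ≈ 1.9 units.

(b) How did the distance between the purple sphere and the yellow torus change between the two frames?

-0.5

The distance was about 2.1 in the first image and 1.6 in the second, so they moved 0.5 units closer together.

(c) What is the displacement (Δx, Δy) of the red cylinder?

(2.0, -2.1)

The red cylinder was at about (8.6, 5.7) and moved to about (10.6, 3.6).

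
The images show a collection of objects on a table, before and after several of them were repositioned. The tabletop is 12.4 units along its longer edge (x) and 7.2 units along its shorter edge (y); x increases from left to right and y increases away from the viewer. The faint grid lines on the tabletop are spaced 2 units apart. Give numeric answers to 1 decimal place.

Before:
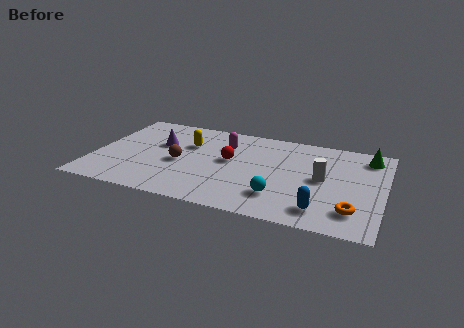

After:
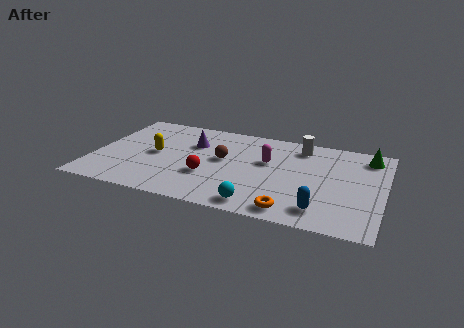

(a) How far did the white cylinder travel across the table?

2.5

The white cylinder moved from about (9.8, 3.7) to (8.7, 6.0), a distance of √(1.1² + 2.3²) ≈ 2.5.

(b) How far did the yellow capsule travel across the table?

1.8

The yellow capsule moved from about (3.9, 4.8) to (2.6, 3.6), a distance of √(1.3² + 1.2²) ≈ 1.8.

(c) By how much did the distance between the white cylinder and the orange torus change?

+2.6

The distance was about 2.5 in the first image and 5.1 in the second, so they moved 2.6 units further apart.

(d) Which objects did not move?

the blue capsule and the green cone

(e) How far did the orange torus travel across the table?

2.6

From (11.2, 1.6) to (8.7, 0.9), the orange torus covered √(2.5² + 0.7²) ≈ 2.6 units.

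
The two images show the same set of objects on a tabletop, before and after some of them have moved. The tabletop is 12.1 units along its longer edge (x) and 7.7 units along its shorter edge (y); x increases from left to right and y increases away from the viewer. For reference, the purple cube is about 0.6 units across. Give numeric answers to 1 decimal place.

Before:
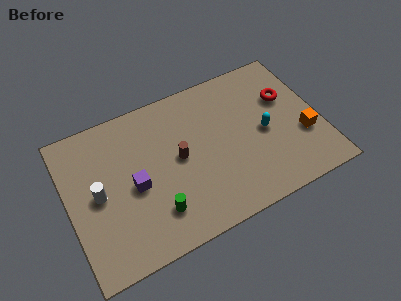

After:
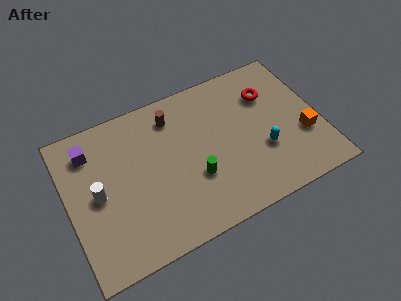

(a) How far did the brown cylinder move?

2.2

The brown cylinder was near (5.3, 4.0) before and (5.3, 6.2) after, so it travelled √(0.0² + 2.2²) ≈ 2.2 units.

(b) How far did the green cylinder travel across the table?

2.2

The green cylinder was near (3.9, 1.8) before and (5.9, 2.7) after, so it travelled √(2.0² + 0.9²) ≈ 2.2 units.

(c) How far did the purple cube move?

3.2

From (3.1, 3.5) to (1.3, 6.1), the purple cube covered √(1.8² + 2.6²) ≈ 3.2 units.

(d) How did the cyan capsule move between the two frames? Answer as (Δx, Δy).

(-0.2, -0.9)

The cyan capsule was at about (9.4, 3.6) and moved to about (9.2, 2.7).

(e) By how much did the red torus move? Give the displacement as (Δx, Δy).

(-0.8, 0.5)

The red torus was at about (10.7, 5.0) and moved to about (9.9, 5.5).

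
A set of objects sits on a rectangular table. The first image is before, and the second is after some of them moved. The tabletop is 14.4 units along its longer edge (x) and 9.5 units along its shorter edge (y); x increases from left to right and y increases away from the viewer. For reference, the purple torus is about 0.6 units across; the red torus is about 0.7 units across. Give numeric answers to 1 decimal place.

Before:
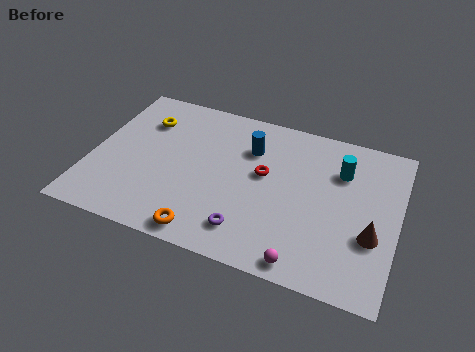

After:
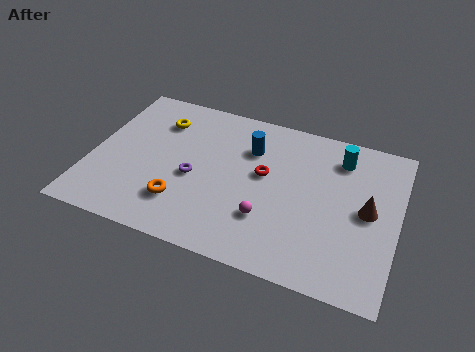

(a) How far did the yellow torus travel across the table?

0.7

The yellow torus was near (2.2, 7.0) before and (2.9, 7.2) after, so it travelled √(0.7² + 0.2²) ≈ 0.7 units.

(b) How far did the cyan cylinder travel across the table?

0.8

The cyan cylinder was near (11.6, 6.8) before and (11.5, 7.6) after, so it travelled √(0.1² + 0.8²) ≈ 0.8 units.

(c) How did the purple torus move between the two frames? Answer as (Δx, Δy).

(-2.8, 2.3)

The purple torus was at about (7.7, 1.8) and moved to about (4.9, 4.1).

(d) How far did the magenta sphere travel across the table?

2.7

From (10.4, 0.9) to (8.5, 2.8), the magenta sphere covered √(1.9² + 1.9²) ≈ 2.7 units.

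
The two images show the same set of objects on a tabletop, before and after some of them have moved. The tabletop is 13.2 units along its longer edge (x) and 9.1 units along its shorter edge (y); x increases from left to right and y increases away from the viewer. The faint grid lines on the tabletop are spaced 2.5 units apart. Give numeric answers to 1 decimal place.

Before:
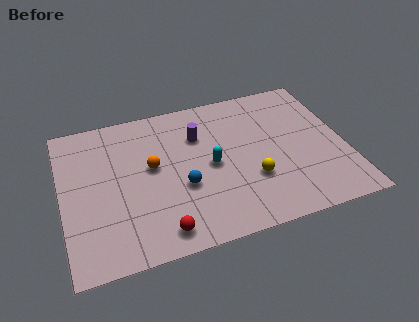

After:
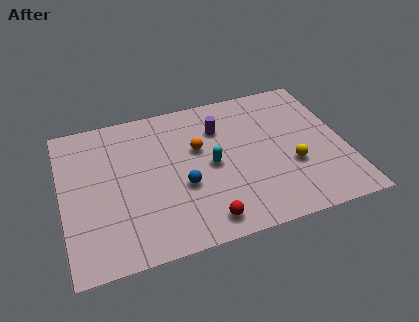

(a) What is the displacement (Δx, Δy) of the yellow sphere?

(1.9, 0.3)

From the two frames, the yellow sphere sits at roughly (8.7, 3.0) before and (10.6, 3.3) after.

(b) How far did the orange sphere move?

2.3

The orange sphere was near (4.2, 5.1) before and (6.4, 5.6) after, so it travelled √(2.2² + 0.5²) ≈ 2.3 units.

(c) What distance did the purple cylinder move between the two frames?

1.0

From (6.5, 6.4) to (7.5, 6.6), the purple cylinder covered √(1.0² + 0.2²) ≈ 1.0 units.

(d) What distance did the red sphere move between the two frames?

2.0

From (4.3, 1.2) to (6.3, 1.2), the red sphere covered √(2.0² + 0.0²) ≈ 2.0 units.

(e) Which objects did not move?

the cyan capsule and the blue sphere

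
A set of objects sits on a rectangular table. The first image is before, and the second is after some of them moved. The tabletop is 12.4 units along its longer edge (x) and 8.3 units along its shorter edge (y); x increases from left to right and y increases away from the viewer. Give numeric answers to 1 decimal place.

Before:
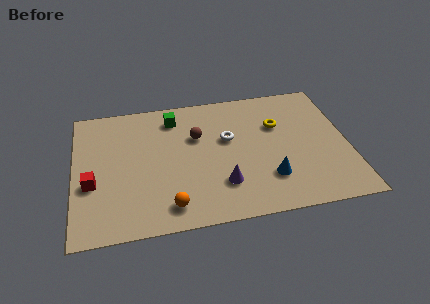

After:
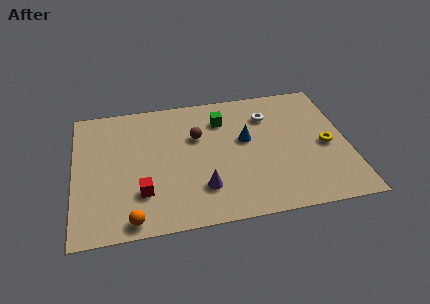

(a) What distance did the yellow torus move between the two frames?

2.7

The yellow torus was near (9.3, 5.5) before and (11.4, 3.8) after, so it travelled √(2.1² + 1.7²) ≈ 2.7 units.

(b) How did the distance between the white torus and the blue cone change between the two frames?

-1.5

The distance was about 3.3 in the first image and 1.8 in the second, so they moved 1.5 units closer together.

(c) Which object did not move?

the brown sphere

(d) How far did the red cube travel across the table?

2.4

The red cube moved from about (0.8, 3.2) to (3.0, 2.3), a distance of √(2.2² + 0.9²) ≈ 2.4.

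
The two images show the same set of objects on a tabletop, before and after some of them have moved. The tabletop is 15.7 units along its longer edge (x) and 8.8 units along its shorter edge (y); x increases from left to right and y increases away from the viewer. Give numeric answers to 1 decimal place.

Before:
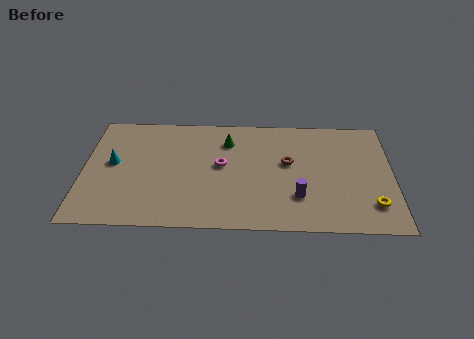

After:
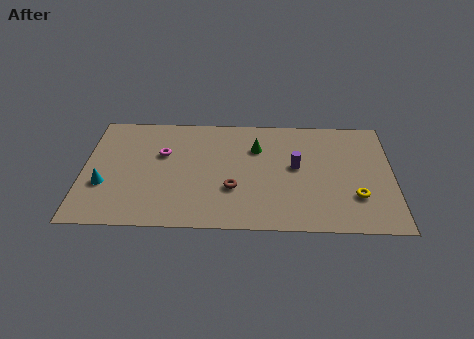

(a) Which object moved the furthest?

the brown torus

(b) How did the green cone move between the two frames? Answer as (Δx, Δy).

(1.5, -0.5)

The green cone started near (7.3, 6.7) and ended near (8.8, 6.2).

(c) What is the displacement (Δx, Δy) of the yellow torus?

(-0.8, 0.6)

From the two frames, the yellow torus sits at roughly (14.6, 2.0) before and (13.8, 2.6) after.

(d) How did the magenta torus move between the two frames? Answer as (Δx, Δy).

(-3.0, 0.8)

The magenta torus started near (7.0, 4.8) and ended near (4.0, 5.6).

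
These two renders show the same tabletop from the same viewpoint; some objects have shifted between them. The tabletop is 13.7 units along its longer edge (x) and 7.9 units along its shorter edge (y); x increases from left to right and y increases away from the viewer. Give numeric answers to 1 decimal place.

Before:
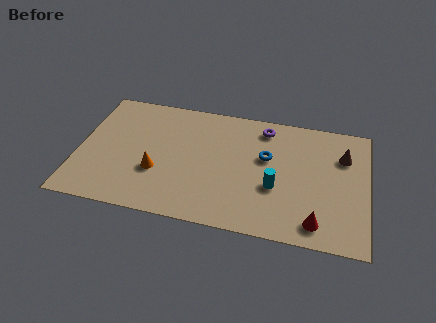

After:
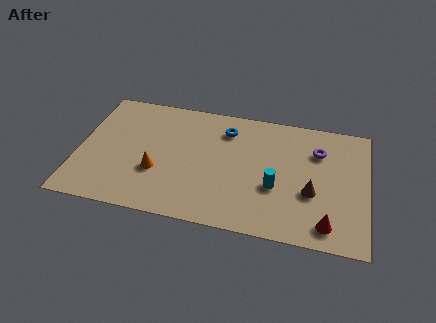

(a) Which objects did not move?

the cyan cylinder and the orange cone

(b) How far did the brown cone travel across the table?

3.0

From (12.5, 5.6) to (11.1, 3.0), the brown cone covered √(1.4² + 2.6²) ≈ 3.0 units.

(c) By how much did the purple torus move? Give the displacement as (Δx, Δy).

(2.6, -1.0)

The purple torus was at about (8.7, 6.7) and moved to about (11.3, 5.7).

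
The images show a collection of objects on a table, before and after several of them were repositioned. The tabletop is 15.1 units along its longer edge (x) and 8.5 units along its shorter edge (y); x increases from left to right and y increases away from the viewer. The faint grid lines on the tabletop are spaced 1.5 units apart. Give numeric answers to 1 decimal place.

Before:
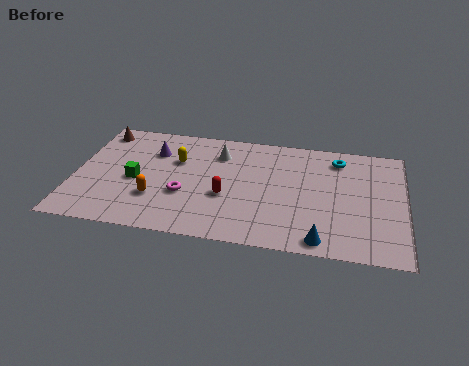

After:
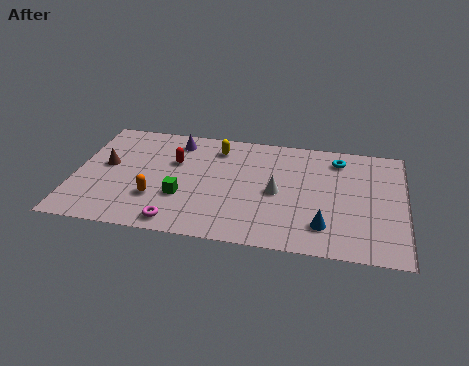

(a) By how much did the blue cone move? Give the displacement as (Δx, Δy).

(0.1, 1.0)

From the two frames, the blue cone sits at roughly (11.4, 0.9) before and (11.5, 1.9) after.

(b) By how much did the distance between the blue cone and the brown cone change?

-1.8

They were about 12.3 units apart before and 10.5 after — 1.8 units closer together.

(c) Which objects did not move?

the orange capsule and the cyan torus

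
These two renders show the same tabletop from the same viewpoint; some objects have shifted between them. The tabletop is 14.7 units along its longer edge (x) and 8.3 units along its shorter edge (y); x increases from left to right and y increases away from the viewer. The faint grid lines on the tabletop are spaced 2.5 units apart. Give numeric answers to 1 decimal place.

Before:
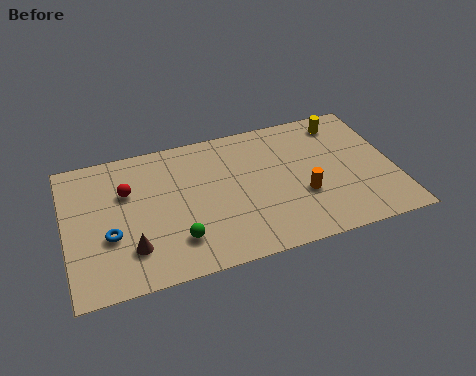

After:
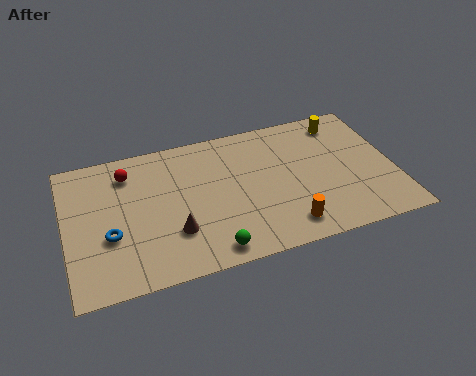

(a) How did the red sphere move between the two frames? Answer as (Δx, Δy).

(0.1, 1.1)

From the two frames, the red sphere sits at roughly (2.8, 5.5) before and (2.9, 6.6) after.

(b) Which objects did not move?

the yellow cylinder and the blue torus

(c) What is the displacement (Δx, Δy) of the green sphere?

(1.4, -1.0)

The green sphere started near (4.8, 2.0) and ended near (6.2, 1.0).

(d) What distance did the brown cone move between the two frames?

1.9

The brown cone was near (2.8, 2.1) before and (4.7, 2.5) after, so it travelled √(1.9² + 0.4²) ≈ 1.9 units.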